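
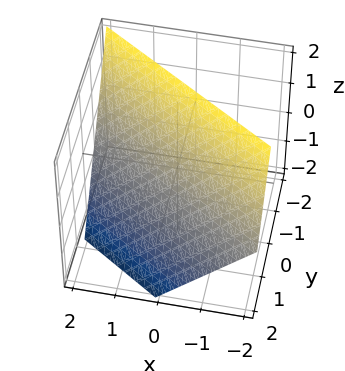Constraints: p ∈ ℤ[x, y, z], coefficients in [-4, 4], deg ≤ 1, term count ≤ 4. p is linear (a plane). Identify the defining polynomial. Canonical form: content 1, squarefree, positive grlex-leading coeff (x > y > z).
The degree is 1 — the surface is flat (a plane).
Reading off the gridlines: it crosses the x-axis at the gridline x = 1; it crosses the z-axis at the gridline z = 1.
Putting this together gives p.

2*x + 3*y + 2*z - 2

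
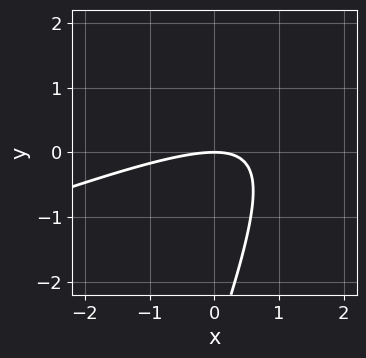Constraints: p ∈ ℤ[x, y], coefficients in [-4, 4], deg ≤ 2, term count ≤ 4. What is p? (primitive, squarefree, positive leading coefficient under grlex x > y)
x^2 - 3*x*y + y^2 + 3*y

(a) Degree: the shape is more complex than any degree-1 curve, so deg p = 2.
(b) Observable constraints: one x-axis crossing is at x = 0; it crosses the y-axis at the gridline y = 0.
(c) Assembling these constraints gives the stated polynomial.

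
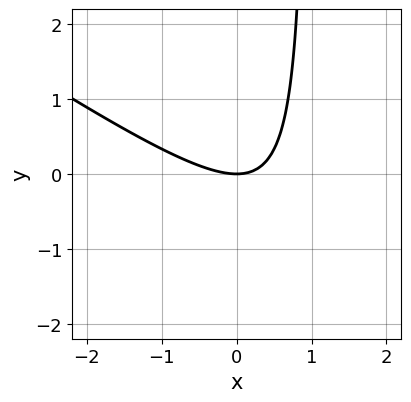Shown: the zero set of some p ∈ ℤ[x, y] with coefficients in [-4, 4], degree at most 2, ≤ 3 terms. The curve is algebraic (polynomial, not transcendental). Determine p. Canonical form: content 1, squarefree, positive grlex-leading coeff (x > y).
First, degree: no degree-1 curve has this shape, so deg p = 2.
Then, from the visible intercepts: it crosses the x-axis at the gridline x = 0; one y-axis crossing is at y = 0.
Finally, the integer polynomial consistent with all of this is the stated p.

2*x^2 + 3*x*y - 3*y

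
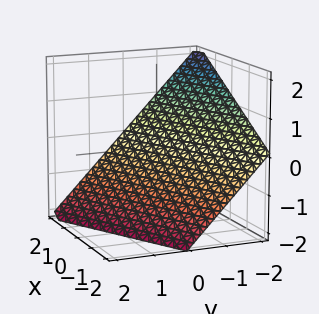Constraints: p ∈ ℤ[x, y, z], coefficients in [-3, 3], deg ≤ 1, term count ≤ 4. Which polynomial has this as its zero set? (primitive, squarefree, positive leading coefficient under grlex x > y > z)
x - 2*y - 2*z - 2

1. deg p = 1. The surface is flat (a plane).
2. From the axis intercepts and sections: it crosses the x-axis at the gridline x = 2; it crosses the y-axis at the gridline y = -1.
3. Together with the visible shape, these determine p as stated. Check: (0, 0, -1) on the z-axis lies on the surface, and p(0, 0, -1) = 0. ✓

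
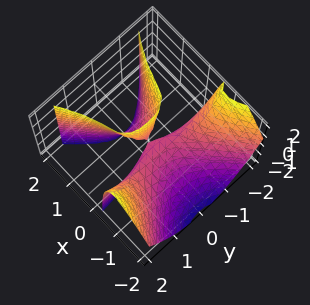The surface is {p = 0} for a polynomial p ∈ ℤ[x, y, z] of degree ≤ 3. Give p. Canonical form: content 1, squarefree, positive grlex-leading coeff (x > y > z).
2*x^3 - x^2*z - 3*x*y^2 + 2*x*z - y^2

First, there are 2 components. Treating them together as one polynomial.
Next, degree: the shape is more complex than any degree-2 surface, so deg p = 3.
Next, from the visible intercepts: it crosses the y-axis at the gridline y = 0; one x-axis crossing is at x = 0; the visible z-axis segment lies entirely on the surface.
Finally, together with the visible shape, these determine p as stated.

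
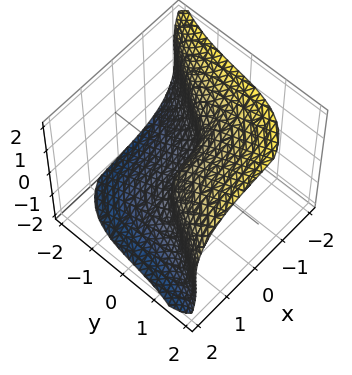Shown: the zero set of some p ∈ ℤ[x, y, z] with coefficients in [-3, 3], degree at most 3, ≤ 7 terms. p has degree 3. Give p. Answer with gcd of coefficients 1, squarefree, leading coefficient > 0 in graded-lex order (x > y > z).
1. deg p = 3. The shape is more complex than any degree-2 surface.
2. From the visible intercepts: it meets the x-axis at x = 0 (among the integer gridlines); it meets the z-axis at z = 0 (among the integer gridlines); it crosses the y-axis at the gridline y = 0.
3. Putting this together gives p.

2*x^3 + x*z^2 - y^3 + 2*z^3 - 3*y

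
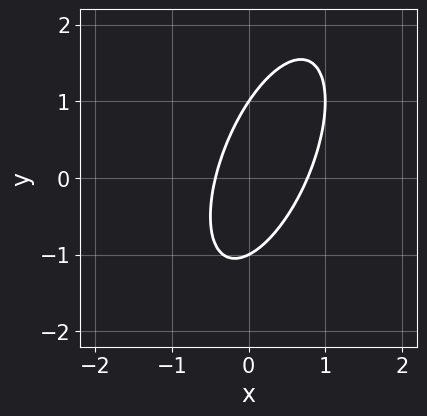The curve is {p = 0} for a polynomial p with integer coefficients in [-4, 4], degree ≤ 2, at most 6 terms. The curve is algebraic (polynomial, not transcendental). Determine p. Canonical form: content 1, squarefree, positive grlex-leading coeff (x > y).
deg p = 2.
Reading off the gridlines: the y-axis gridline crossings are at y ∈ {-1, 1}.
The integer polynomial consistent with all of this is the stated p.

3*x^2 - 2*x*y + y^2 - x - 1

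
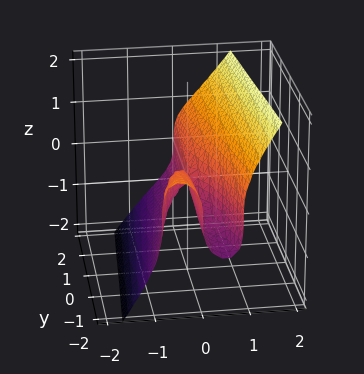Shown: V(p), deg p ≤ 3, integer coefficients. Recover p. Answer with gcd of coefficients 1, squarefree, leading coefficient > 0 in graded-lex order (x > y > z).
3*x^3 - z^3 + x*y

(a) Degree: a generic line meets the surface in up to 3 points, so deg p = 3.
(b) From the axis intercepts and sections: one z-axis crossing is at z = 0; every point of the y-axis in the box is on the surface; it crosses the x-axis at the gridline x = 0.
(c) Solving for integer coefficients yields p as stated.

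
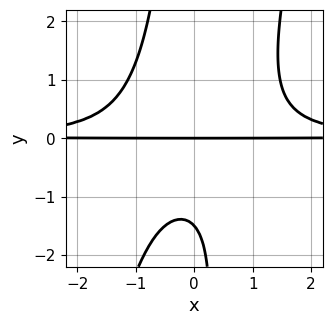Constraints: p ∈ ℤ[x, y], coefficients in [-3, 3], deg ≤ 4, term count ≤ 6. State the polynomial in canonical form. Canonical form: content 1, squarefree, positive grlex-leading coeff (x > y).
3*x^2*y^2 - x*y^3 - 2*y^2 - 3*y

First, degree: a generic line meets the curve in up to 4 points, so deg p = 4.
Next, observable constraints: every point of the x-axis in the box is on the curve; it crosses the y-axis at the gridline y = 0.
Finally, fitting integer coefficients to these (and the overall shape) gives p.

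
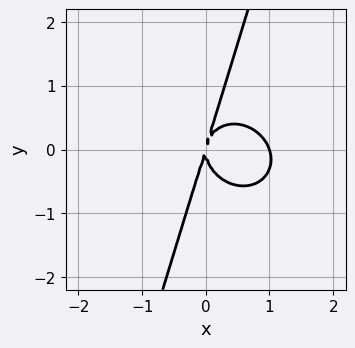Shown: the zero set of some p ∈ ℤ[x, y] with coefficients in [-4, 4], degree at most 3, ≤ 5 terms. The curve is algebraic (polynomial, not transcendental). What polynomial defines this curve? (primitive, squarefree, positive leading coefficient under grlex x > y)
3*x^3 + 3*x*y^2 - y^3 - 3*x^2 + x*y

1. The degree is 3 — a generic line meets the curve in up to 3 points.
2. Against the integer gridlines: it meets the y-axis at y = 0 (among the integer gridlines); among the integer gridlines, it crosses the x-axis at x ∈ {0, 1}.
3. The integer polynomial consistent with all of this is the stated p.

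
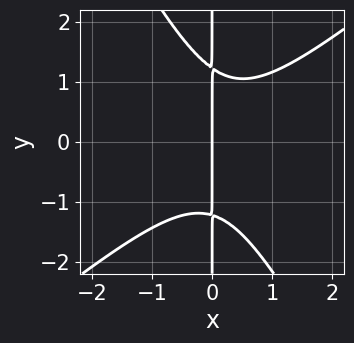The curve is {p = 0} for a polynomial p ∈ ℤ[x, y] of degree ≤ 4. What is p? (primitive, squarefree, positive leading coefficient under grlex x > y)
3*x^3 - 2*x^2*y - 2*x*y^2 - x^2 + 3*x

(a) deg p = 3. No degree-2 curve has this shape.
(b) Reading off the gridlines: one x-axis crossing is at x = 0; the visible y-axis segment lies entirely on the curve.
(c) Together with the visible shape, these determine p as stated.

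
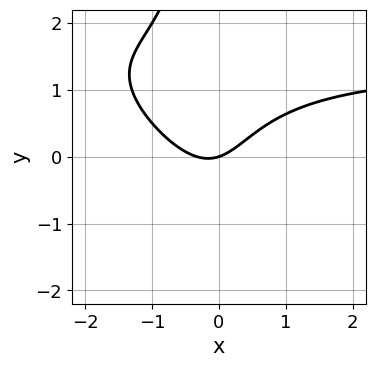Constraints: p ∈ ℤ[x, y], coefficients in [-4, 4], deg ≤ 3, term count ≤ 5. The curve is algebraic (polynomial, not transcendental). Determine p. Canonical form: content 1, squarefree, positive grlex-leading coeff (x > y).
(a) The degree is 3 — a generic line meets the curve in up to 3 points.
(b) Reading off the gridlines: one x-axis crossing is at x = 0; it crosses the y-axis at the gridline y = 0.
(c) Assembling these constraints gives the stated polynomial.

2*x^2*y + 2*x*y^2 - 3*x^2 - x + 3*y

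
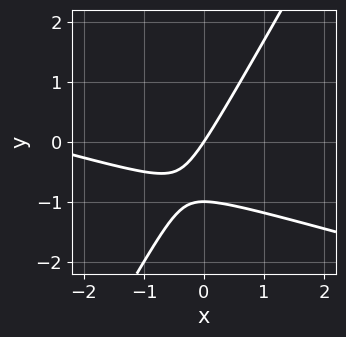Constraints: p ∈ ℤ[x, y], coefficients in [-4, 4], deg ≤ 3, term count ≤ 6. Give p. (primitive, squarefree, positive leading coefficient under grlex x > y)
Degree: the shape is more complex than any degree-1 curve, so deg p = 2.
From the axis intercepts and sections: it crosses the x-axis at the gridline x = 0; the y-axis gridline crossings are at y ∈ {-1, 0}.
These observations pin down the coefficients.

x^2 + 3*x*y - 2*y^2 + 3*x - 2*y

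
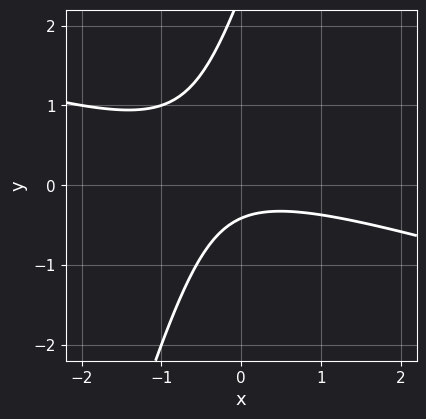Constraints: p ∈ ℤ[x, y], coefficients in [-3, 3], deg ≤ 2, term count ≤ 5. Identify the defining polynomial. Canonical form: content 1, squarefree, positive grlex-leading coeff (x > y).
x^2 + 3*x*y - y^2 + 2*y + 1

deg p = 2. A generic line meets the curve in up to 2 points.
From the axis intercepts and sections: the curve avoids every integer x-axis point in the box.
Assembling these constraints gives the stated polynomial.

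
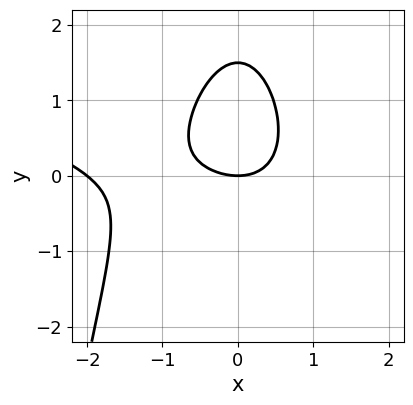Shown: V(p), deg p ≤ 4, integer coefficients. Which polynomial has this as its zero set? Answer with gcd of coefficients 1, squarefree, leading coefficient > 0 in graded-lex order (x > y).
x^3 + 2*x^2*y + 2*x^2 + 2*y^2 - 3*y

1. deg p = 3. The shape is more complex than any degree-2 curve.
2. From the visible intercepts: among the integer gridlines, it crosses the x-axis at x ∈ {-2, 0}; it meets the y-axis at y = 0 (among the integer gridlines).
3. Solving for integer coefficients yields p as stated.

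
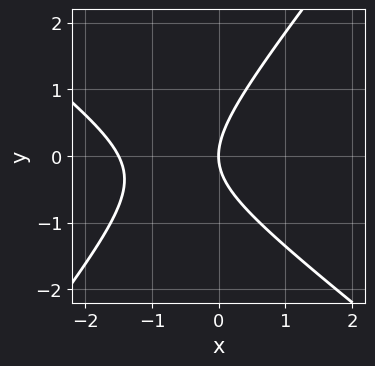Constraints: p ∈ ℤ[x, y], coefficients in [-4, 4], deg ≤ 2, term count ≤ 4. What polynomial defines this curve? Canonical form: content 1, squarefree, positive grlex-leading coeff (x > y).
(a) deg p = 2. No degree-1 curve has this shape.
(b) From the axis intercepts and sections: it meets the y-axis at y = 0 (among the integer gridlines); one x-axis crossing is at x = 0.
(c) The integer polynomial consistent with all of this is the stated p.

2*x^2 + x*y - 2*y^2 + 3*x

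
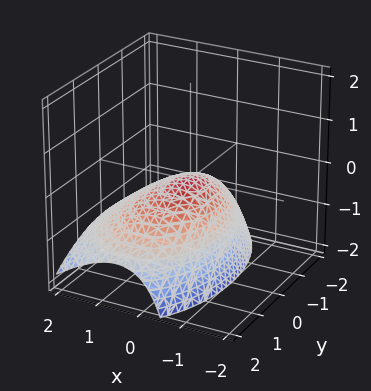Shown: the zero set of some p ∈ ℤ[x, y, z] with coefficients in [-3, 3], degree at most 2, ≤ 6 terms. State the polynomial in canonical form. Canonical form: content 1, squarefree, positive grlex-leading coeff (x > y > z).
(a) Degree: no degree-1 surface has this shape, so deg p = 2.
(b) Checking where it meets the axes: it meets the z-axis at z = 0 (among the integer gridlines); it crosses the x-axis at the gridline x = 0.
(c) Putting this together gives p.

2*x^2 + 2*x*z + y^2 + 3*z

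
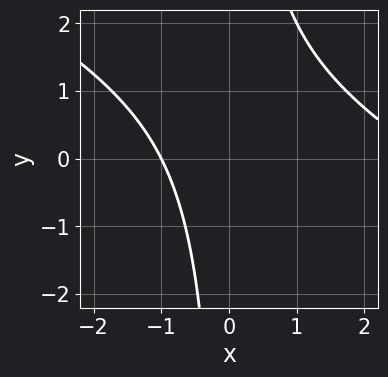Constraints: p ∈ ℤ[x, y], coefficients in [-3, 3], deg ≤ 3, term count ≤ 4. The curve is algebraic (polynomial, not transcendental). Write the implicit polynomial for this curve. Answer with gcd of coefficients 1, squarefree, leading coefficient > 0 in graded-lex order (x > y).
x^2 + 2*x*y - 2*x - 3

1. The degree is 2 — the shape is more complex than any degree-1 curve.
2. Observable constraints: it misses every integer gridline on the y-axis; one x-axis crossing is at x = -1.
3. Putting this together gives p.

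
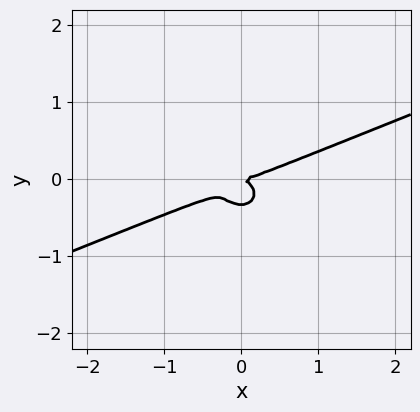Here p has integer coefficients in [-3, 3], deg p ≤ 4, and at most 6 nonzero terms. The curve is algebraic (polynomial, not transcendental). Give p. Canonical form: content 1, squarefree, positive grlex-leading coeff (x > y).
x^3 - 2*x^2*y - 3*y^3 - y^2

1. The degree is 3 — a generic line meets the curve in up to 3 points.
2. Checking where it meets the axes: it meets the y-axis at y = 0 (among the integer gridlines); it meets the x-axis at x = 0 (among the integer gridlines).
3. The integer polynomial consistent with all of this is the stated p.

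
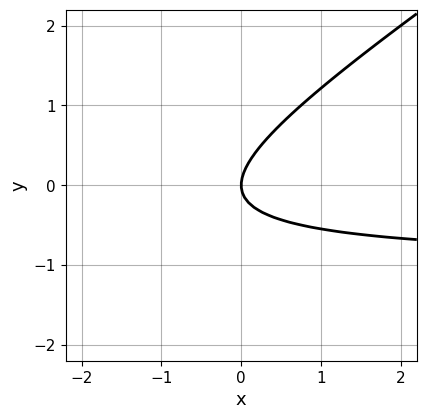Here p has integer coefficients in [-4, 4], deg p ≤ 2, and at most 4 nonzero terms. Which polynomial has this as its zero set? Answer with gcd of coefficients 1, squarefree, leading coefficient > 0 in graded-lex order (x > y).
2*x*y - 3*y^2 + 2*x

1. The degree is 2 — the shape is more complex than any degree-1 curve.
2. Reading off the gridlines: it crosses the x-axis at the gridline x = 0; it meets the y-axis at y = 0 (among the integer gridlines).
3. These observations pin down the coefficients.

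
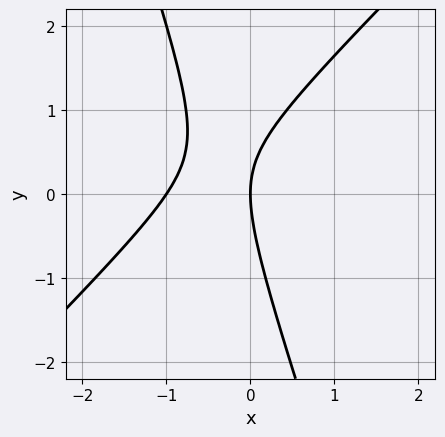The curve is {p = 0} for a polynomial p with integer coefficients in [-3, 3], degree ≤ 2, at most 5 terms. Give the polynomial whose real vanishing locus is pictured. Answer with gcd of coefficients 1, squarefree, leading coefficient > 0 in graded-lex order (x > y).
3*x^2 - 2*x*y - y^2 + 3*x

First, the degree is 2 — a generic line meets the curve in up to 2 points.
Then, checking where it meets the axes: among the integer gridlines, it crosses the x-axis at x ∈ {-1, 0}; it crosses the y-axis at the gridline y = 0.
Finally, putting this together gives p.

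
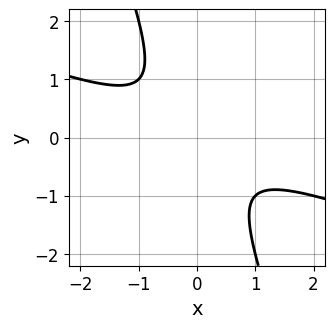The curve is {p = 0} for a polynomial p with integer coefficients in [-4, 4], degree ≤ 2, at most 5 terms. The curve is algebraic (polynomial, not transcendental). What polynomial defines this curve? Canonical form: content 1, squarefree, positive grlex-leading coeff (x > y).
First, deg p = 2. The shape is more complex than any degree-1 curve.
Next, from the axis intercepts and sections: it misses every integer gridline on the y-axis; it misses every integer gridline on the x-axis.
Finally, solving for integer coefficients yields p as stated.

x^2 + 3*x*y + y^2 + 1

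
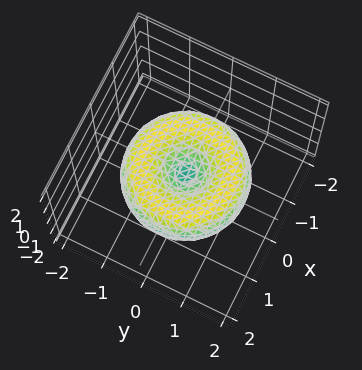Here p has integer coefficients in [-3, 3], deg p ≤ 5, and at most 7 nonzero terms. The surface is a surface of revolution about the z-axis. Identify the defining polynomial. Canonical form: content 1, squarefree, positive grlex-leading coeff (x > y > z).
x^4 + 2*x^2*y^2 + y^4 - 2*x^2 - 2*y^2 + 3*z^2

deg p = 4. No degree-3 surface has this shape.
Symmetry: every cross-section ⟂ z is a circle, so x, y appear only via x² + y².
Reading off the gridlines: a circular section at z = 0 has radius between 1 and 2; it meets the x-axis at x = 0 (among the integer gridlines); one z-axis crossing is at z = 0.
Assembling these constraints gives the stated polynomial.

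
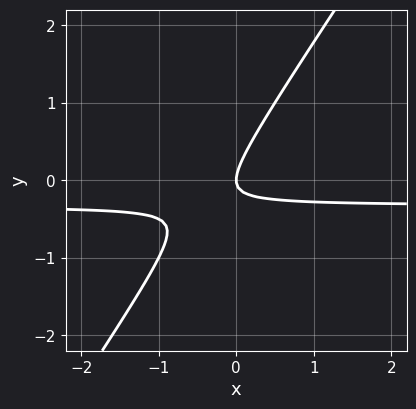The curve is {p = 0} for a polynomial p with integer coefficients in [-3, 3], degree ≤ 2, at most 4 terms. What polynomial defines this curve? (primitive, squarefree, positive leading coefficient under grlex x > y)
3*x*y - 2*y^2 + x

(a) Degree: the shape is more complex than any degree-1 curve, so deg p = 2.
(b) Observable constraints: it meets the y-axis at y = 0 (among the integer gridlines); it crosses the x-axis at the gridline x = 0.
(c) Assembling these constraints gives the stated polynomial.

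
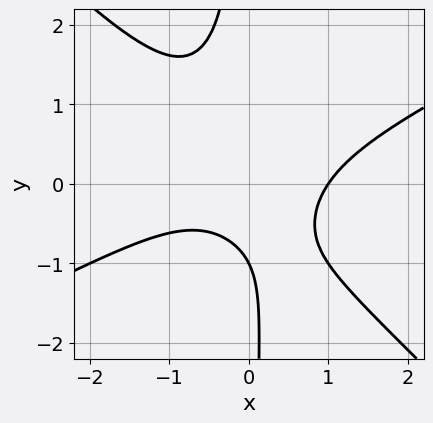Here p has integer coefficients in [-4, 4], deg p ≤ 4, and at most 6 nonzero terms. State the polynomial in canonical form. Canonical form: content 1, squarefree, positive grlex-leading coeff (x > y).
x^3 - x^2*y - 2*x*y^2 - y - 1

First, the degree is 3 — a generic line meets the curve in up to 3 points.
Then, from the visible intercepts: it crosses the y-axis at the gridline y = -1; it crosses the x-axis at the gridline x = 1.
Finally, the integer polynomial consistent with all of this is the stated p.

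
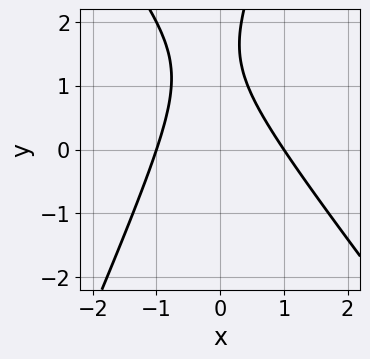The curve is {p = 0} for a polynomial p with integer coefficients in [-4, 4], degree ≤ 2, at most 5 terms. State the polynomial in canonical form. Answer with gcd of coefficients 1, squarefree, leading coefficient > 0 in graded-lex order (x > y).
3*x^2 + x*y - y^2 + 3*y - 3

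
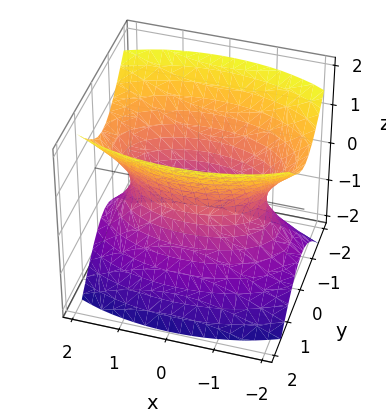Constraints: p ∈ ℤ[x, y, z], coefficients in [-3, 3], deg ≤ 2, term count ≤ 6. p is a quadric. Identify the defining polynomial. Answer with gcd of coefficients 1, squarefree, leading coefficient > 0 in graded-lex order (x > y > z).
x^2 + 3*y^2 - 2*z^2 - 2

deg p = 2. One connected sheet with a waist; a quadric.
Symmetries: it's symmetric under x → −x, forcing even powers of x; mirror symmetry z ↦ −z ⇒ only even powers of z; it's symmetric under y → −y, forcing even powers of y.
Reading off the gridlines: no z-intercept at any integer in the box.
Fitting integer coefficients to these (and the overall shape) gives p.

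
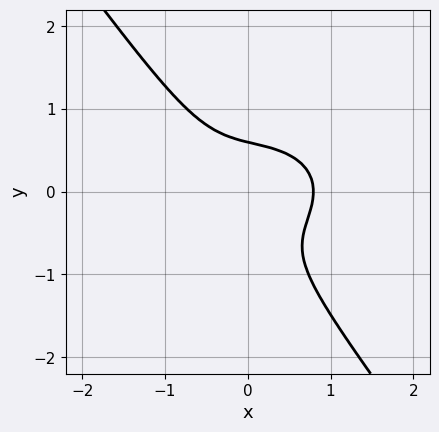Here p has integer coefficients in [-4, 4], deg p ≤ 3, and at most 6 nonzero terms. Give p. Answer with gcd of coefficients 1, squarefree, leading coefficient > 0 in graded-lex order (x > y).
2*x^3 + 3*x*y^2 + 3*y^3 + y^2 - 1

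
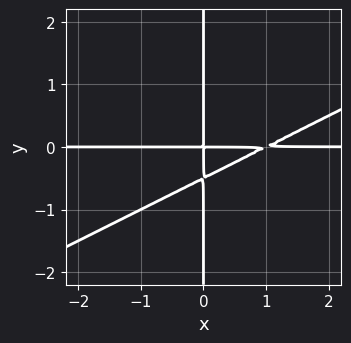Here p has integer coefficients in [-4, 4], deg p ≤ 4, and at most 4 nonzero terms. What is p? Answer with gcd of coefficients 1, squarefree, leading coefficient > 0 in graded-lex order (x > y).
First, the degree is 3 — the shape is more complex than any degree-2 curve.
Next, from the visible intercepts: the visible x-axis segment lies entirely on the curve; the visible y-axis segment lies entirely on the curve.
Finally, assembling these constraints gives the stated polynomial.

x^2*y - 2*x*y^2 - x*y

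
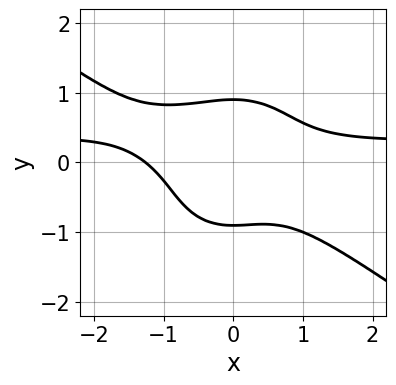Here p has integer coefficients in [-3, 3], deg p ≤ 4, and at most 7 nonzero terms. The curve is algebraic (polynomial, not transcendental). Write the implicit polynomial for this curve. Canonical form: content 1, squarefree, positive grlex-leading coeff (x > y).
3*x^3*y + 3*x^2*y^2 + 3*y^4 - x^3 - 2

(a) deg p = 4.
(b) Matching integer coefficients to the picture gives p.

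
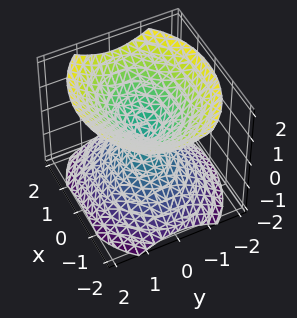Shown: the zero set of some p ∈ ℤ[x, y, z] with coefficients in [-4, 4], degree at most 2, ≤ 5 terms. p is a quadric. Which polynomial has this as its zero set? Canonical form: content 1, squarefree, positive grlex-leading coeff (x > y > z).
First, there are 2 components. Treating them together as one polynomial.
Then, deg p = 2. A double cone through the origin; a quadric.
Then, symmetries: the y ↦ −y reflection is a symmetry, so y appears only in even powers; mirror symmetry z ↦ −z ⇒ only even powers of z; it's symmetric under x → −x, forcing even powers of x.
Next, reading off the gridlines: it meets the y-axis at y = 0 (among the integer gridlines); it meets the x-axis at x = 0 (among the integer gridlines); one z-axis crossing is at z = 0.
Finally, putting this together gives p.

2*x^2 + 3*y^2 - 3*z^2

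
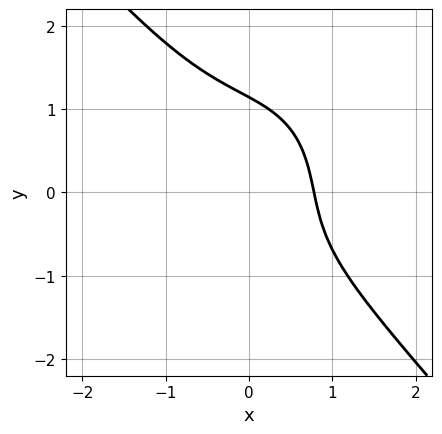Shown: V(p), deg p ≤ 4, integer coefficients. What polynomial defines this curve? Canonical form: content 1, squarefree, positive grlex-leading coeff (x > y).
3*x^3 + 2*y^3 + 2*x*y + 2*x - 3

(a) The degree is 3 — a generic line meets the curve in up to 3 points.
(b) The integer polynomial consistent with all of this is the stated p.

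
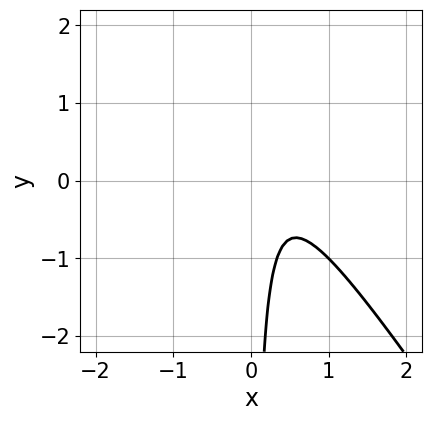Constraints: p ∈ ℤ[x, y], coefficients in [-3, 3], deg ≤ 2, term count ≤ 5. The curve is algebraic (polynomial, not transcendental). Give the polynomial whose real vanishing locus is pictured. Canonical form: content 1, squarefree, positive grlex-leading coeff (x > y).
3*x^2 + 2*x*y - 2*x + 1

1. The degree is 2 — the shape is more complex than any degree-1 curve.
2. From the visible intercepts: it misses every integer gridline on the y-axis; the curve avoids every integer x-axis point in the box.
3. Fitting integer coefficients to these (and the overall shape) gives p.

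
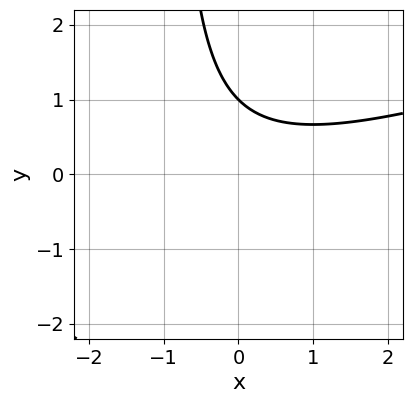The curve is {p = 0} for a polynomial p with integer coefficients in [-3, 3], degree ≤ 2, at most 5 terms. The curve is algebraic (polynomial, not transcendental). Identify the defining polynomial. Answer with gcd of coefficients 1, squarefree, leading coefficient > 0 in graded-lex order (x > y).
1. deg p = 2. The shape is more complex than any degree-1 curve.
2. From the visible intercepts: one y-axis crossing is at y = 1; it misses every integer gridline on the x-axis.
3. Together with the visible shape, these determine p as stated.

x^2 - 3*x*y - 3*y + 3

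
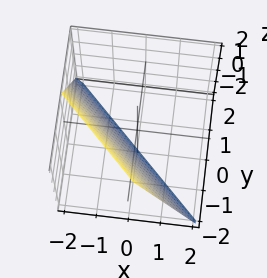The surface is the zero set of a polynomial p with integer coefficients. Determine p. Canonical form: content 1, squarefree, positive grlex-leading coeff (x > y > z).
First, the degree is 1 — every cross-section is a straight line — this is a plane.
Next, from the visible intercepts: one y-axis crossing is at y = -1; it meets the z-axis at z = -2 (among the integer gridlines); it crosses the x-axis at the gridline x = -1.
Finally, the integer polynomial consistent with all of this is the stated p.

2*x + 2*y + z + 2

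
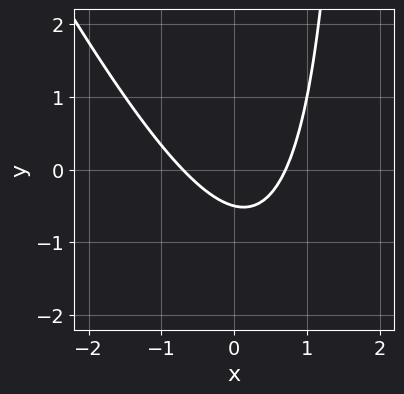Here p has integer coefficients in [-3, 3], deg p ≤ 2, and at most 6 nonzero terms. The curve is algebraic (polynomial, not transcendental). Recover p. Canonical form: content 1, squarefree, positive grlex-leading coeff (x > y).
First, degree: a generic line meets the curve in up to 2 points, so deg p = 2.
Finally, solving for integer coefficients yields p as stated.

2*x^2 + x*y - 2*y - 1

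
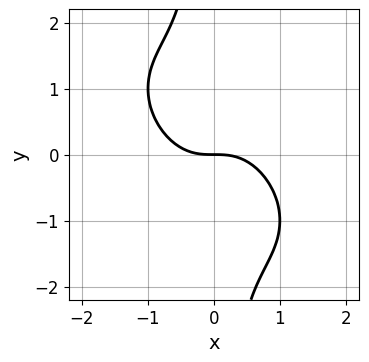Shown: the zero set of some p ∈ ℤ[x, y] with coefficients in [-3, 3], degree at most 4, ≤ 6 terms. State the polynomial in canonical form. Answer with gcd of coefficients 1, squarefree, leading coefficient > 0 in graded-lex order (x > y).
x^3 + x^2*y + x*y^2 + y

deg p = 3. No degree-2 curve has this shape.
From the visible intercepts: one y-axis crossing is at y = 0; it meets the x-axis at x = 0 (among the integer gridlines).
Assembling these constraints gives the stated polynomial.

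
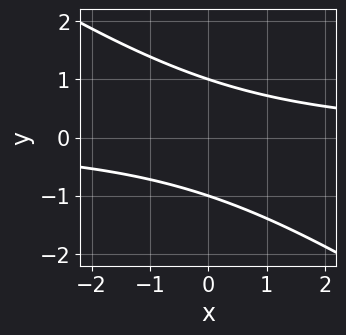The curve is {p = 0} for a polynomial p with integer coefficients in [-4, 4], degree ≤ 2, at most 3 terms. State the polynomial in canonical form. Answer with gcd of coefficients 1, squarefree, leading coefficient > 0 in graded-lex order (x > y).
2*x*y + 3*y^2 - 3

(a) deg p = 2.
(b) Checking where it meets the axes: no x-intercept at any integer in the box; the y-axis gridline crossings are at y ∈ {-1, 1}.
(c) Together with the visible shape, these determine p as stated.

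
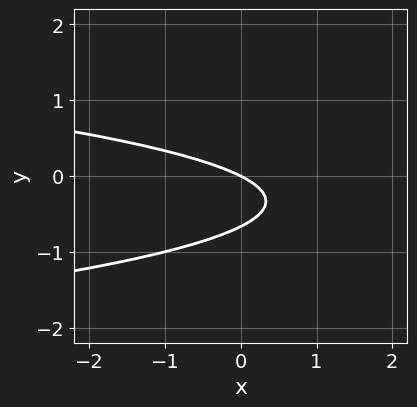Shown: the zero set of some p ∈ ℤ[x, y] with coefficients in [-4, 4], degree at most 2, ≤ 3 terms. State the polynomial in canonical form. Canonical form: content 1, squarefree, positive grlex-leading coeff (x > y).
First, the degree is 2 — a generic line meets the curve in up to 2 points.
Next, observable constraints: one x-axis crossing is at x = 0; one y-axis crossing is at y = 0.
Finally, putting this together gives p.

3*y^2 + x + 2*y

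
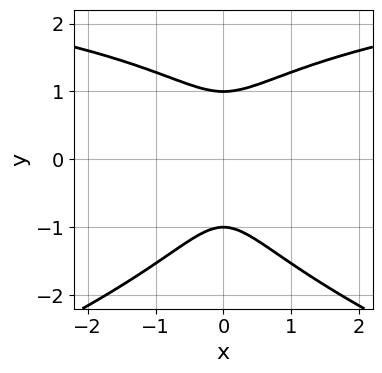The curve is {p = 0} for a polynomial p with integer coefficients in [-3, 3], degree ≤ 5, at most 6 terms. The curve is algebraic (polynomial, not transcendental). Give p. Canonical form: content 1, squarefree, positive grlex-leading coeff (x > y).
y^4 + x^2*y - 3*x^2 - 1

First, the degree is 4 — the shape is more complex than any degree-3 curve.
Next, symmetries: mirror symmetry x ↦ −x ⇒ only even powers of x.
Next, from the axis intercepts and sections: no x-intercept at any integer in the box; the y-axis gridline crossings are at y ∈ {-1, 1}.
Finally, assembling these constraints gives the stated polynomial.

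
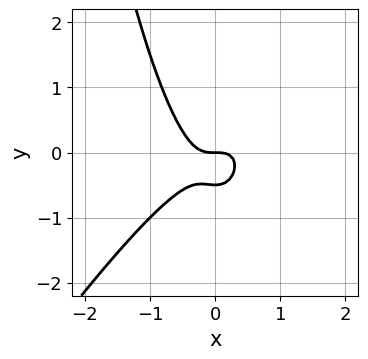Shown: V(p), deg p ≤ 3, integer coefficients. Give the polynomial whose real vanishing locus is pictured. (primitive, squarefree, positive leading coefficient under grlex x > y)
First, degree: no degree-2 curve has this shape, so deg p = 3.
Then, against the integer gridlines: it meets the y-axis at y = 0 (among the integer gridlines); it meets the x-axis at x = 0 (among the integer gridlines).
Finally, solving for integer coefficients yields p as stated.

3*x^3 - 2*x^2*y + 2*y^2 + y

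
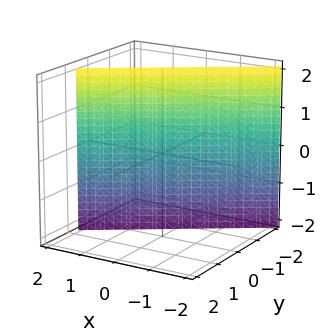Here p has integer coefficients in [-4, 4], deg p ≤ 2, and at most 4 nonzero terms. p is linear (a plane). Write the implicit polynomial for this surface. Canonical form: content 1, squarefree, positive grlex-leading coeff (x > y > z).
2*x - 3*y - 2

1. Degree: every cross-section is a straight line — this is a plane, so deg p = 1.
2. Checking where it meets the axes: the surface avoids every integer z-axis point in the box; it crosses the x-axis at the gridline x = 1.
3. Matching integer coefficients to the picture gives p.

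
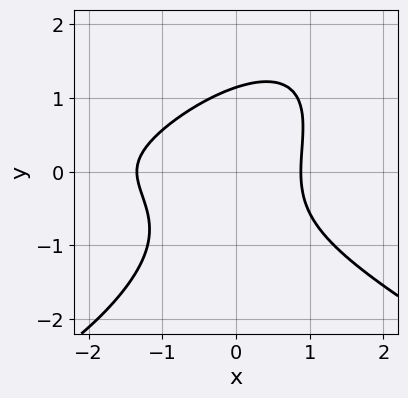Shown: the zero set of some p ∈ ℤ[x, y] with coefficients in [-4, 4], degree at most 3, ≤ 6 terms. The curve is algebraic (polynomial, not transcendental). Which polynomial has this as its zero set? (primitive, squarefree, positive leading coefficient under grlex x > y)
x^3 - 2*x*y^2 + 2*y^3 + 3*x^2 - 3

First, degree: a generic line meets the curve in up to 3 points, so deg p = 3.
Finally, matching integer coefficients to the picture gives p.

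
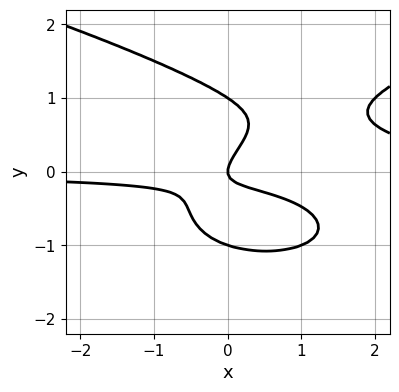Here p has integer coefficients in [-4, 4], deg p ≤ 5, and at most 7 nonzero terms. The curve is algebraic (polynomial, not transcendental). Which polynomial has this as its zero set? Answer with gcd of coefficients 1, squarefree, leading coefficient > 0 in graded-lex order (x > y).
First, degree: no degree-3 curve has this shape, so deg p = 4.
Then, from the visible intercepts: the y-axis gridline crossings are at y ∈ {-1, 0, 1}; it meets the x-axis at x = 0 (among the integer gridlines).
Finally, matching integer coefficients to the picture gives p.

3*y^4 - 2*x^2*y + 3*x*y - 3*y^2 + x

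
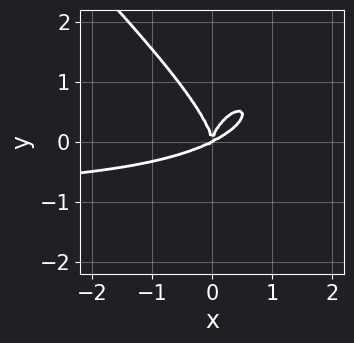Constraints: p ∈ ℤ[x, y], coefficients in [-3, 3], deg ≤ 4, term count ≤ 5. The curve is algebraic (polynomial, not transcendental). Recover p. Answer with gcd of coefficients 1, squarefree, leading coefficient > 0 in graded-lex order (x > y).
x^3*y + y^4 + x^3 - 2*x^2*y

(a) deg p = 4. A generic line meets the curve in up to 4 points.
(b) Observable constraints: it meets the x-axis at x = 0 (among the integer gridlines); one y-axis crossing is at y = 0.
(c) Fitting integer coefficients to these (and the overall shape) gives p.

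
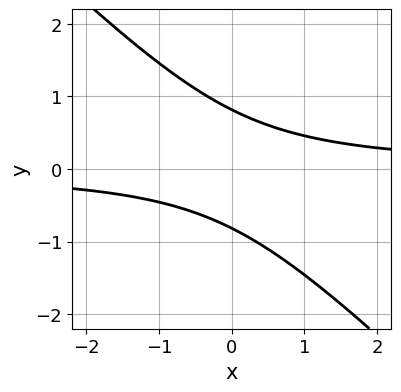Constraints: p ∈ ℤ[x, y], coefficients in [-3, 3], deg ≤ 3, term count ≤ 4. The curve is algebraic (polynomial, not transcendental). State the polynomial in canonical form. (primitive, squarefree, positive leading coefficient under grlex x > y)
(a) deg p = 2.
(b) From the axis intercepts and sections: no x-intercept at any integer in the box.
(c) Assembling these constraints gives the stated polynomial.

3*x*y + 3*y^2 - 2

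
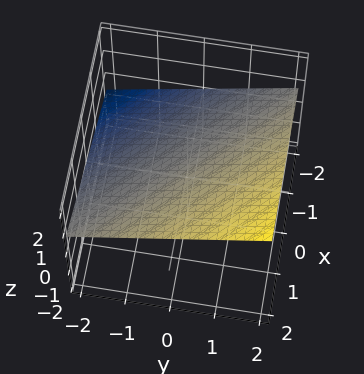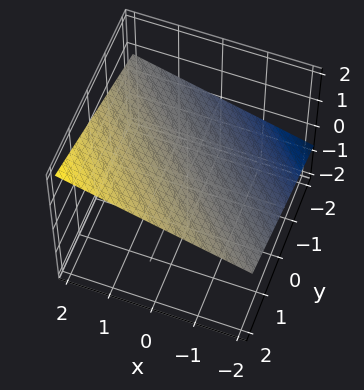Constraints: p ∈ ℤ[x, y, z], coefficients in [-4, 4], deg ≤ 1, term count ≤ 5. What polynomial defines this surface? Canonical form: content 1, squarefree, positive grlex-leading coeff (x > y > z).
x + y - 3*z + 2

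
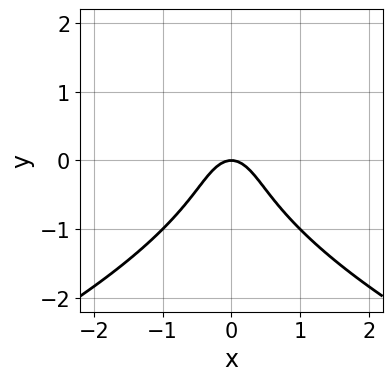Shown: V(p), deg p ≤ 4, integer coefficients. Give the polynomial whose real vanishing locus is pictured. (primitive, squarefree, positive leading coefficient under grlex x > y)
1. deg p = 3. The shape is more complex than any degree-2 curve.
2. Symmetries: the x ↦ −x reflection is a symmetry, so x appears only in even powers.
3. From the visible intercepts: it crosses the y-axis at the gridline y = 0; it crosses the x-axis at the gridline x = 0.
4. Matching integer coefficients to the picture gives p.

y^3 + 2*x^2 + y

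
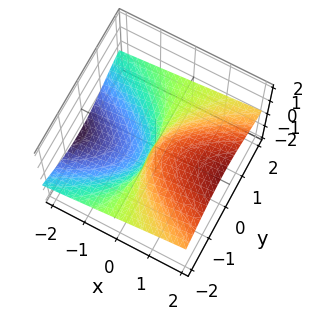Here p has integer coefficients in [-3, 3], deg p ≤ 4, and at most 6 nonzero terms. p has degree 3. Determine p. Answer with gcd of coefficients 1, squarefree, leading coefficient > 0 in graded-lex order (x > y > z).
2*y^2*z + 2*z^3 + y*z - 2*x

(a) The degree is 3 — a generic line meets the surface in up to 3 points.
(b) From the axis intercepts and sections: one z-axis crossing is at z = 0; it crosses the x-axis at the gridline x = 0; every point of the y-axis in the box is on the surface.
(c) Matching integer coefficients to the picture gives p.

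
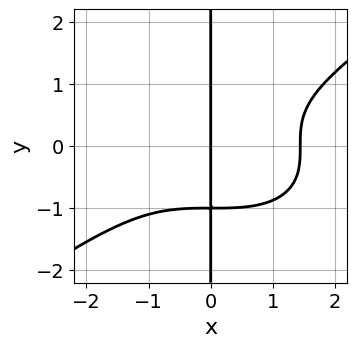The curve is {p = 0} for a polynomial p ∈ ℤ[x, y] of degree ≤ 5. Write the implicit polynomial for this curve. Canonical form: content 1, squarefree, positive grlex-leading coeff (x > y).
x^4 - 3*x*y^3 - 3*x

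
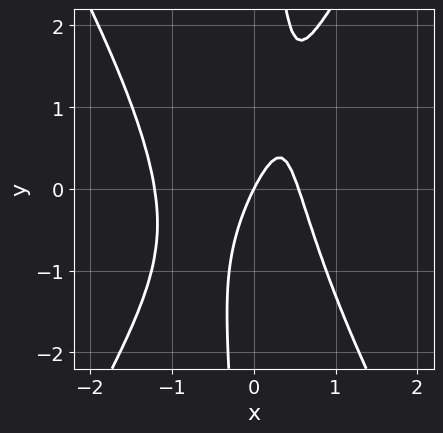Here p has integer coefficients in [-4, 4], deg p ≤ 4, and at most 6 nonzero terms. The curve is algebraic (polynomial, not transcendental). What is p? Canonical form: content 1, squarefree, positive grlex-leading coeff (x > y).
3*x^3 - x*y^2 + 2*x^2 - 2*x + y

1. deg p = 3. A generic line meets the curve in up to 3 points.
2. From the axis intercepts and sections: one x-axis crossing is at x = 0; it meets the y-axis at y = 0 (among the integer gridlines).
3. These observations pin down the coefficients.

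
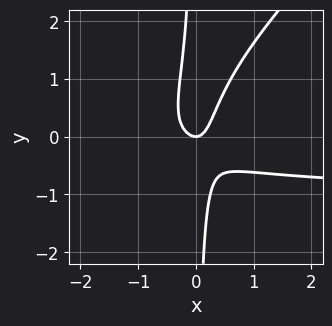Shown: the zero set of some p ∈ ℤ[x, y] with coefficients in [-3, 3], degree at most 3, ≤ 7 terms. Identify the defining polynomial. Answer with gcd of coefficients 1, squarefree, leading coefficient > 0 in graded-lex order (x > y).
First, deg p = 3. No degree-2 curve has this shape.
Then, from the visible intercepts: one x-axis crossing is at x = 0; it crosses the y-axis at the gridline y = 0.
Finally, these observations pin down the coefficients.

3*x^2*y - 3*x*y^2 + 3*x^2 + x*y - y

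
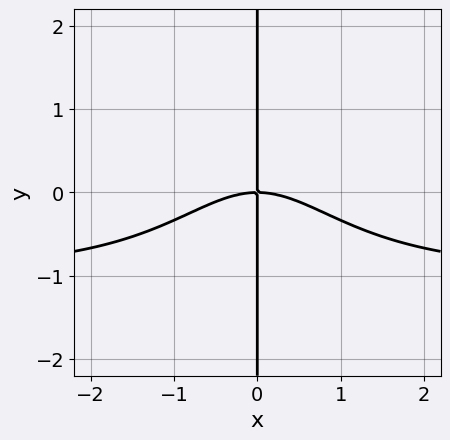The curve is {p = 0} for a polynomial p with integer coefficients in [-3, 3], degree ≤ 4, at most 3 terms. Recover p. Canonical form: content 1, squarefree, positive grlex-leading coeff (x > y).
Degree: no degree-3 curve has this shape, so deg p = 4.
Observable constraints: it crosses the x-axis at the gridline x = 0; every point of the y-axis in the box is on the curve.
Fitting integer coefficients to these (and the overall shape) gives p.

x^3*y + x^3 + 2*x*y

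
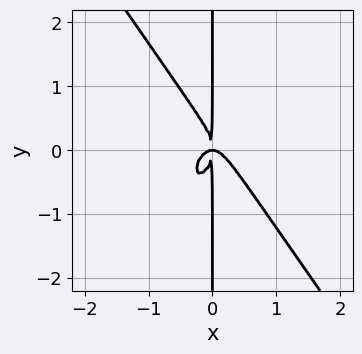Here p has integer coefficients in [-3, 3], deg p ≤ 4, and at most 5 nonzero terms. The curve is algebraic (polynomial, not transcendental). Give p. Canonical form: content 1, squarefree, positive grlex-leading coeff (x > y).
3*x^4 + x*y^3 + x^2*y

(a) deg p = 4. No degree-3 curve has this shape.
(b) From the visible intercepts: every point of the y-axis in the box is on the curve.
(c) These observations pin down the coefficients.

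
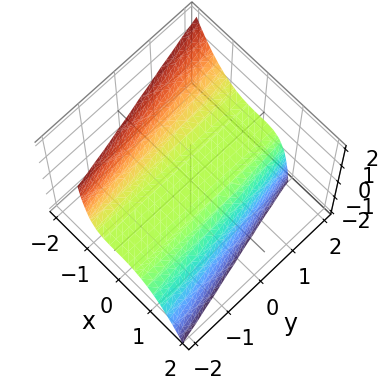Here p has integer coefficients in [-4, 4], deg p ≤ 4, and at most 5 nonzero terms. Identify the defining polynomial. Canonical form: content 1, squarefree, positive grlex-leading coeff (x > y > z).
2*x^3 - x*y*z + 3*z

1. Degree: a generic line meets the surface in up to 3 points, so deg p = 3.
2. Reading off the gridlines: the visible y-axis segment lies entirely on the surface; it crosses the z-axis at the gridline z = 0; it meets the x-axis at x = 0 (among the integer gridlines).
3. The integer polynomial consistent with all of this is the stated p.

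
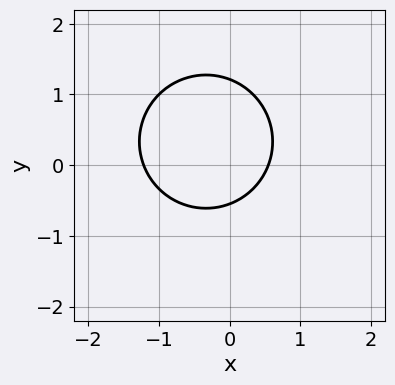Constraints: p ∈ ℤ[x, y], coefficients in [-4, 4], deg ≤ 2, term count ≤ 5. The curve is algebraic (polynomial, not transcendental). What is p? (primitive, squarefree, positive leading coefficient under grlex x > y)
3*x^2 + 3*y^2 + 2*x - 2*y - 2

1. Degree: a generic line meets the curve in up to 2 points, so deg p = 2.
2. Solving for integer coefficients yields p as stated.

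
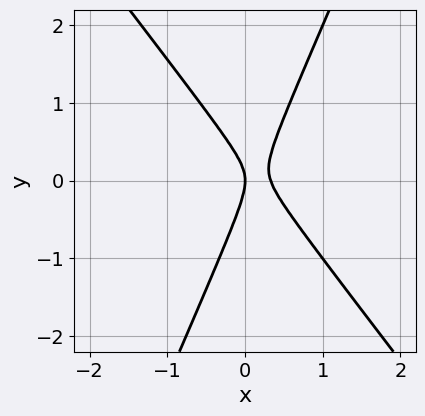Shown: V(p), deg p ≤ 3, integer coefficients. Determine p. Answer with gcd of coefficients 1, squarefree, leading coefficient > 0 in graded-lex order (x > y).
The degree is 2 — no degree-1 curve has this shape.
Reading off the gridlines: it crosses the y-axis at the gridline y = 0; it crosses the x-axis at the gridline x = 0.
Matching integer coefficients to the picture gives p.

3*x^2 + x*y - y^2 - x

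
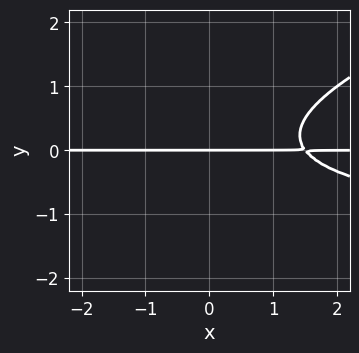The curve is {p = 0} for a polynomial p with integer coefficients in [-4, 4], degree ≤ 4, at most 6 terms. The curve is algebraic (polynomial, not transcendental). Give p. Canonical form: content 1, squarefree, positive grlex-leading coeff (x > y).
(a) The degree is 3 — the shape is more complex than any degree-2 curve.
(b) From the axis intercepts and sections: the visible x-axis segment lies entirely on the curve; one y-axis crossing is at y = 0.
(c) The integer polynomial consistent with all of this is the stated p.

x*y^2 - 3*y^3 + 2*x*y - 3*y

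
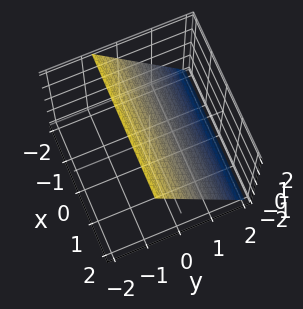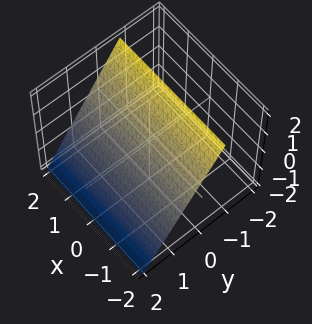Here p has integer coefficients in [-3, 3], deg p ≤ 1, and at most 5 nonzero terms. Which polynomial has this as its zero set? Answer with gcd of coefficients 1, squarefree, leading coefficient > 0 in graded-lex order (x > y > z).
3*y + 2*z - 2

1. Degree: the surface is flat (a plane), so deg p = 1.
2. Against the integer gridlines: one z-axis crossing is at z = 1; no x-intercept at any integer in the box.
3. Together with the visible shape, these determine p as stated.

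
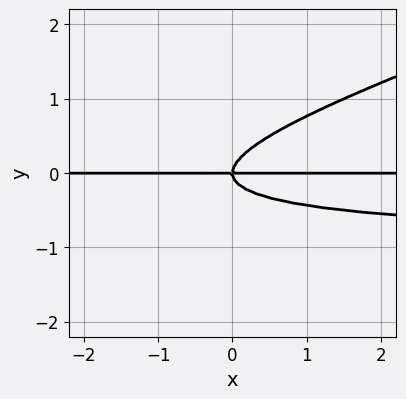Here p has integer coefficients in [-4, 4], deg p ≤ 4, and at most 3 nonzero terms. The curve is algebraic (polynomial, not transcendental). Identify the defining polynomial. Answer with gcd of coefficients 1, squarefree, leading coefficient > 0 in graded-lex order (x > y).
(a) deg p = 3.
(b) From the axis intercepts and sections: it meets the y-axis at y = 0 (among the integer gridlines); the visible x-axis segment lies entirely on the curve.
(c) Assembling these constraints gives the stated polynomial.

x*y^2 - 3*y^3 + x*y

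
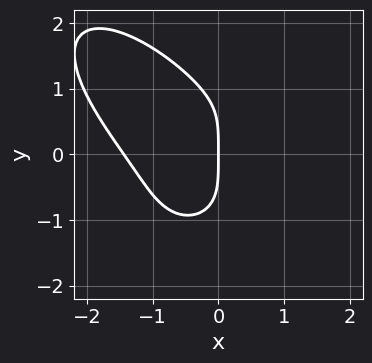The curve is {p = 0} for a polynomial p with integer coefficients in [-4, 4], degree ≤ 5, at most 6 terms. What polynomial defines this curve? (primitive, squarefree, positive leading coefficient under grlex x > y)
x^4 + y^4 - 3*x^2*y + 3*x

1. Degree: no degree-3 curve has this shape, so deg p = 4.
2. Against the integer gridlines: it meets the y-axis at y = 0 (among the integer gridlines); it meets the x-axis at x = 0 (among the integer gridlines).
3. Fitting integer coefficients to these (and the overall shape) gives p.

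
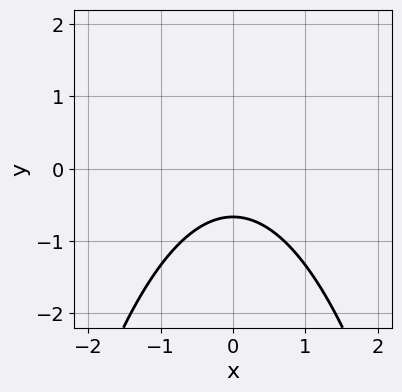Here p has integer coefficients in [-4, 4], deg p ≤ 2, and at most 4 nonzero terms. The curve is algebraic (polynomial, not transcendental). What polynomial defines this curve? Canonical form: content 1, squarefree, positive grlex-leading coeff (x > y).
2*x^2 + 3*y + 2

Degree: no degree-1 curve has this shape, so deg p = 2.
Symmetries: it's symmetric under x → −x, forcing even powers of x.
Reading off the gridlines: the curve avoids every integer x-axis point in the box.
Fitting integer coefficients to these (and the overall shape) gives p.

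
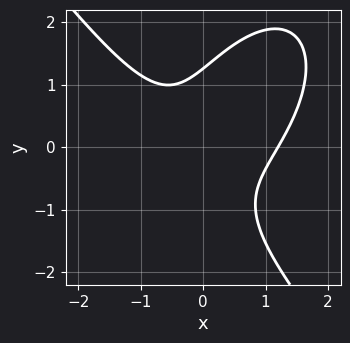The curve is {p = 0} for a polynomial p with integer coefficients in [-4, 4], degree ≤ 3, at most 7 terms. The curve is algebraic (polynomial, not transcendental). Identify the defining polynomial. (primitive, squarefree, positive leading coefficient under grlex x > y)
deg p = 3.
The integer polynomial consistent with all of this is the stated p.

2*x^3 + y^3 - x^2 - 3*x*y - 2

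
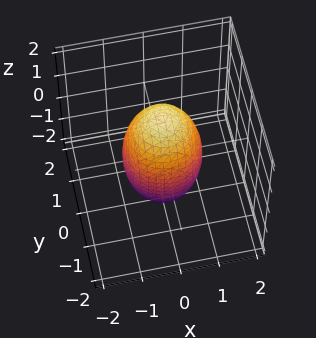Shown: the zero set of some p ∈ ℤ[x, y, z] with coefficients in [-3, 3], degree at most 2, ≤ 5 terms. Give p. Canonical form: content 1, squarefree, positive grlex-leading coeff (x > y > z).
First, deg p = 2.
Then, symmetries: mirror symmetry z ↦ −z ⇒ only even powers of z; the z-axis is an axis of rotation, so x and y enter only as x² + y².
Then, against the integer gridlines: a circular section at z = -1 has radius between 0 and 1; among the integer gridlines, it crosses the x-axis at x ∈ {-1, 1}.
Finally, fitting integer coefficients to these (and the overall shape) gives p.

3*x^2 + 3*y^2 + z^2 - 3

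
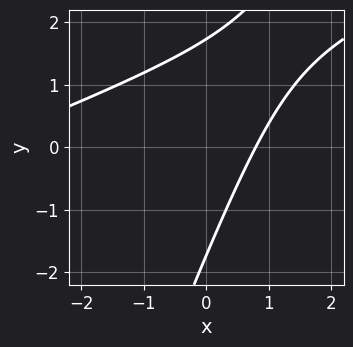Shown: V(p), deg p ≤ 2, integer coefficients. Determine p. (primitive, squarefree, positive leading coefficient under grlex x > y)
x^2 - 3*x*y + y^2 + 3*x - 3

The degree is 2 — the shape is more complex than any degree-1 curve.
Matching integer coefficients to the picture gives p.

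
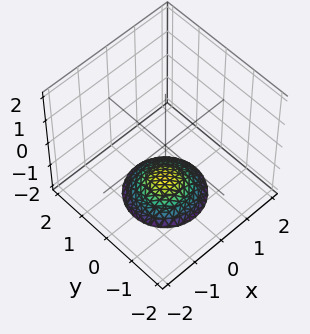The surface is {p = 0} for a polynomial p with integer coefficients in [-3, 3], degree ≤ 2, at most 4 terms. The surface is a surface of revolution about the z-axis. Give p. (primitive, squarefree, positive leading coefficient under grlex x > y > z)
x^2 + y^2 + 2*z + 3

(a) Degree: no degree-1 surface has this shape, so deg p = 2.
(b) By symmetry, the surface is invariant under rotation about z: p = q(x² + y², z).
(c) From the axis intercepts and sections: no y-intercept at any integer in the box; it misses every integer gridline on the x-axis.
(d) Together with the visible shape, these determine p as stated.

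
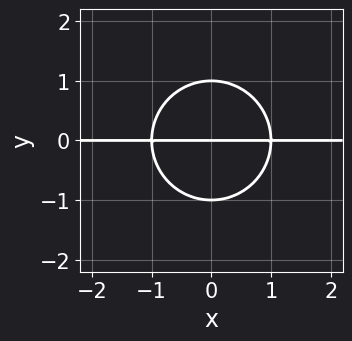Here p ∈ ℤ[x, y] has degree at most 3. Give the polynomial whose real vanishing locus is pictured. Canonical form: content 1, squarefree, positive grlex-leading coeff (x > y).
Degree: a generic line meets the curve in up to 3 points, so deg p = 3.
Symmetries: mirror symmetry x ↦ −x ⇒ only even powers of x.
From the visible intercepts: the y-axis gridline crossings are at y ∈ {-1, 0, 1}; every point of the x-axis in the box is on the curve.
Assembling these constraints gives the stated polynomial.

x^2*y + y^3 - y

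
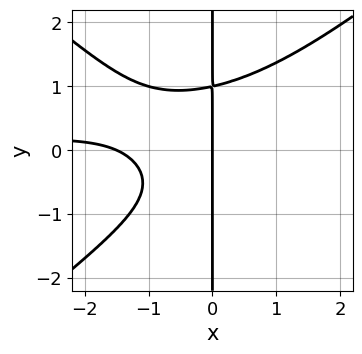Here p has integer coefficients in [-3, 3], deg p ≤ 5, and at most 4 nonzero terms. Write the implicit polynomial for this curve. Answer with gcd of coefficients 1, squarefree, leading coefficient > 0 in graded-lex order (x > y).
The degree is 4 — the shape is more complex than any degree-3 curve.
Observable constraints: the visible y-axis segment lies entirely on the curve; one x-axis crossing is at x = 0.
These observations pin down the coefficients.

2*x^3*y - 3*x*y^3 + 2*x^2 + 3*x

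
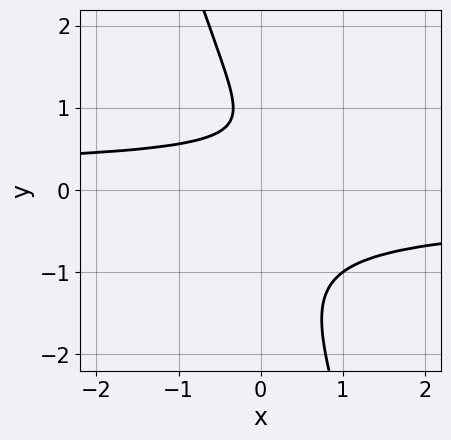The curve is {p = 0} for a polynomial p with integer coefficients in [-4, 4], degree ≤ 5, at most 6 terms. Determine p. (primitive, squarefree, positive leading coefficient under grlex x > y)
Degree: the shape is more complex than any degree-3 curve, so deg p = 4.
Checking where it meets the axes: the curve avoids every integer y-axis point in the box; the curve avoids every integer x-axis point in the box.
Together with the visible shape, these determine p as stated.

3*x*y^3 + y^4 - y + 1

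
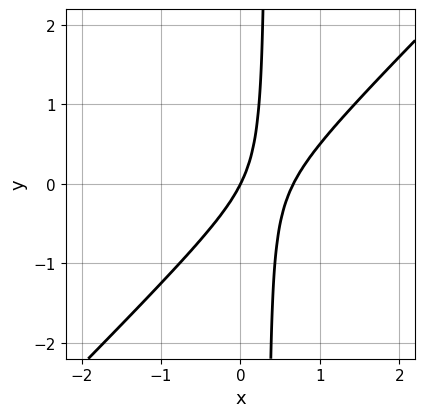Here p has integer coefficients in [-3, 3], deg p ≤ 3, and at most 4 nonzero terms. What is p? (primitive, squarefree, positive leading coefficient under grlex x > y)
3*x^2 - 3*x*y - 2*x + y

First, deg p = 2.
Next, reading off the gridlines: one y-axis crossing is at y = 0; it crosses the x-axis at the gridline x = 0.
Finally, solving for integer coefficients yields p as stated.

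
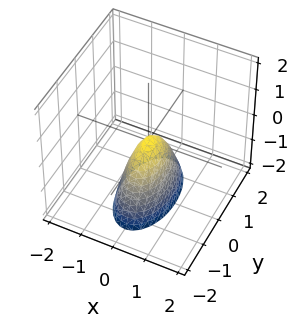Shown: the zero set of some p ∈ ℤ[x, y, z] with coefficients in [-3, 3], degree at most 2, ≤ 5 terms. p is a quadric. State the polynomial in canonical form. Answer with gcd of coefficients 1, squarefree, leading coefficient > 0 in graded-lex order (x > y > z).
3*x^2 + y^2 + z

(a) The degree is 2 — a paraboloid; a quadric.
(b) Symmetries: the x ↦ −x reflection is a symmetry, so x appears only in even powers; the y ↦ −y reflection is a symmetry, so y appears only in even powers.
(c) Observable constraints: it crosses the z-axis at the gridline z = 0; it crosses the y-axis at the gridline y = 0; it crosses the x-axis at the gridline x = 0.
(d) Fitting integer coefficients to these (and the overall shape) gives p.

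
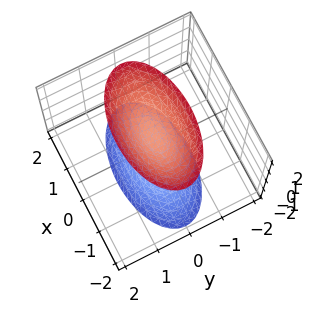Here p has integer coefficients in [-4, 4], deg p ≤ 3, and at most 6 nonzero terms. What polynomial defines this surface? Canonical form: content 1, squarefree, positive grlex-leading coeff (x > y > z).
First, there are 2 components. They look like related sheets of one shape, so recover p as a whole.
Next, the degree is 2 — two sheets facing apart; a quadric.
Then, symmetries: mirror symmetry x ↦ −x ⇒ only even powers of x; it's symmetric under z → −z, forcing even powers of z; it's symmetric under y → −y, forcing even powers of y.
Next, from the axis intercepts and sections: the z-axis gridline crossings are at z ∈ {-1, 1}; the surface avoids every integer y-axis point in the box; no x-intercept at any integer in the box.
Finally, these observations pin down the coefficients.

x^2 + 3*y^2 - z^2 + 1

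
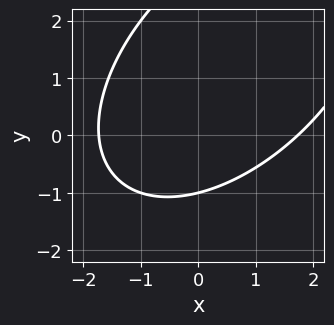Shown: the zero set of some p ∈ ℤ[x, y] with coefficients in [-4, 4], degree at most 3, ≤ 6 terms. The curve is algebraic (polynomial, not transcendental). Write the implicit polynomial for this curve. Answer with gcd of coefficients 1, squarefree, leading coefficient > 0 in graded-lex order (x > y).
x^2 - x*y + y^2 - 2*y - 3

(a) The degree is 2 — the shape is more complex than any degree-1 curve.
(b) Checking where it meets the axes: it meets the y-axis at y = -1 (among the integer gridlines).
(c) Matching integer coefficients to the picture gives p.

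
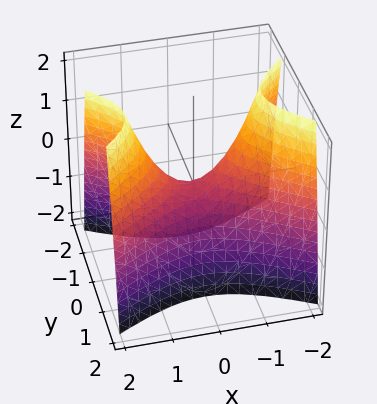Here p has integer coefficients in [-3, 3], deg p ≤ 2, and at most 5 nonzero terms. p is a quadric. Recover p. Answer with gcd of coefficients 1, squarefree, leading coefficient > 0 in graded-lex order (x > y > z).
First, degree: a hyperbolic paraboloid; a quadric, so deg p = 2.
Then, symmetries: the y ↦ −y reflection is a symmetry, so y appears only in even powers; the x ↦ −x reflection is a symmetry, so x appears only in even powers.
Next, from the visible intercepts: it meets the x-axis at x = 0 (among the integer gridlines); it meets the z-axis at z = 0 (among the integer gridlines).
Finally, putting this together gives p.

x^2 - 2*y^2 - z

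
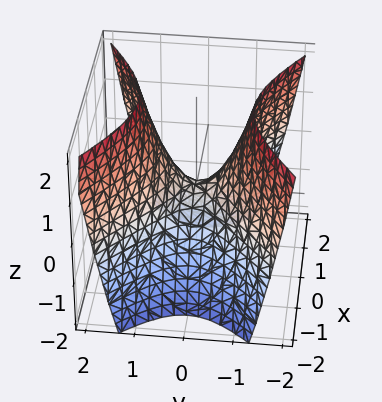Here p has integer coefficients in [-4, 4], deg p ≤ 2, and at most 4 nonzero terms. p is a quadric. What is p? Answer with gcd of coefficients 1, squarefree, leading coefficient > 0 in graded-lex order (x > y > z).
1. Degree: a saddle surface; a quadric, so deg p = 2.
2. Symmetries: mirror symmetry x ↦ −x ⇒ only even powers of x; the y ↦ −y reflection is a symmetry, so y appears only in even powers.
3. Reading off the gridlines: it crosses the x-axis at the gridline x = 0; it crosses the z-axis at the gridline z = 0; one y-axis crossing is at y = 0.
4. The integer polynomial consistent with all of this is the stated p.

2*x^2 - 3*y^2 + 2*z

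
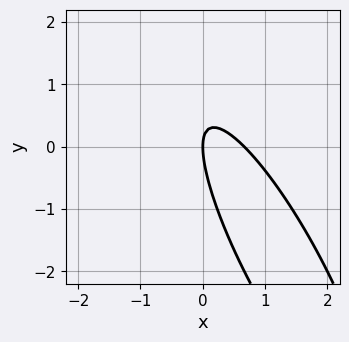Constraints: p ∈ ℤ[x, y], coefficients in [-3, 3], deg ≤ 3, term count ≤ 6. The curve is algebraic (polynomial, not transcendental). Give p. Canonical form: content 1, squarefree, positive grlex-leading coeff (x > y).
3*x^2 + 3*x*y + y^2 - 2*x

The degree is 2 — the shape is more complex than any degree-1 curve.
From the axis intercepts and sections: one y-axis crossing is at y = 0; it crosses the x-axis at the gridline x = 0.
The integer polynomial consistent with all of this is the stated p.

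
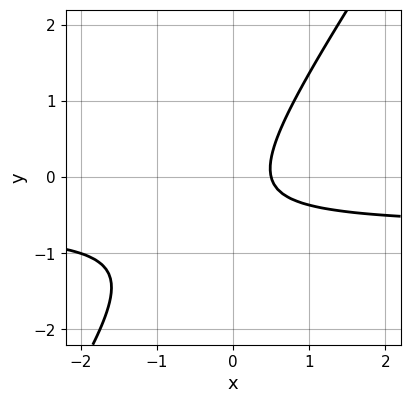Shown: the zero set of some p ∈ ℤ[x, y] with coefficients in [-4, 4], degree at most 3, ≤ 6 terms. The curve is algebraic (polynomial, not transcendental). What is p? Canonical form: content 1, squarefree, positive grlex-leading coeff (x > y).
1. The degree is 2 — no degree-1 curve has this shape.
2. Against the integer gridlines: it misses every integer gridline on the y-axis.
3. These observations pin down the coefficients.

3*x*y - 2*y^2 + 2*x - y - 1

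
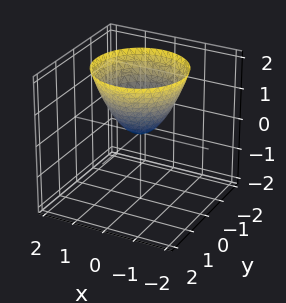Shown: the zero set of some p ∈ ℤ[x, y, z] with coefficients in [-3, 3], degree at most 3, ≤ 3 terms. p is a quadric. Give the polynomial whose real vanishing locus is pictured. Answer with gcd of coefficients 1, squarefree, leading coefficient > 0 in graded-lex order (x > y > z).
x^2 + y^2 - z

First, degree: a single bowl opening along one axis; a quadric, so deg p = 2.
Then, symmetries: rotational symmetry about the z-axis ⇒ p depends on x, y only through x² + y².
Next, from the axis intercepts and sections: it crosses the y-axis at the gridline y = 0; a circular section at z = 2 has radius between 1 and 2; it meets the x-axis at x = 0 (among the integer gridlines).
Finally, solving for integer coefficients yields p as stated.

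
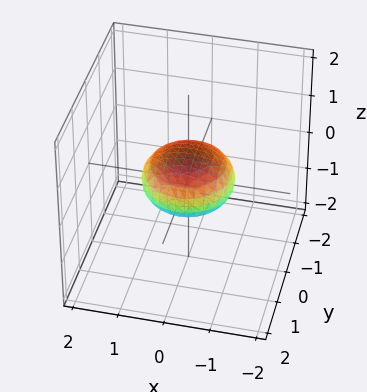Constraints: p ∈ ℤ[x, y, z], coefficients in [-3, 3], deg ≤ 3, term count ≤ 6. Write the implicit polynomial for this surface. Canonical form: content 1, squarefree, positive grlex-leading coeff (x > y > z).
1. The degree is 2 — the shape is more complex than any degree-1 surface.
2. Symmetries: every cross-section ⟂ z is a circle, so x, y appear only via x² + y².
3. Observable constraints: the x-axis gridline crossings are at x ∈ {-1, 1}; a circular section at z = 0 has radius exactly 1.
4. Matching integer coefficients to the picture gives p. Check: (0, 1, 0) on the y-axis lies on the surface, and p(0, 1, 0) = 0. ✓

x^2 + y^2 + 2*z^2 - 1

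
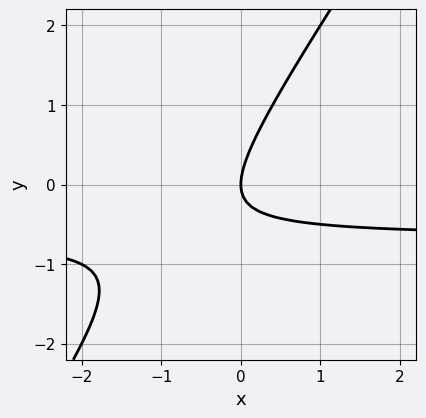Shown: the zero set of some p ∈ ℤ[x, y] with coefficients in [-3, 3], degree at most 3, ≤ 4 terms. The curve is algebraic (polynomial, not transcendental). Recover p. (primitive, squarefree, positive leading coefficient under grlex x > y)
First, deg p = 2. A generic line meets the curve in up to 2 points.
Next, observable constraints: one x-axis crossing is at x = 0; it crosses the y-axis at the gridline y = 0.
Finally, assembling these constraints gives the stated polynomial.

3*x*y - 2*y^2 + 2*x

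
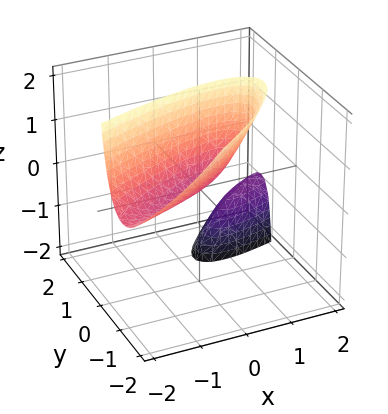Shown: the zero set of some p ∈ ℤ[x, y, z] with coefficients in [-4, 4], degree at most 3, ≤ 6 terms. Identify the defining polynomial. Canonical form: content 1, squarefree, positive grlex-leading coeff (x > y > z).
x^2 - 3*x*y + 3*y^2 + 2*y*z - z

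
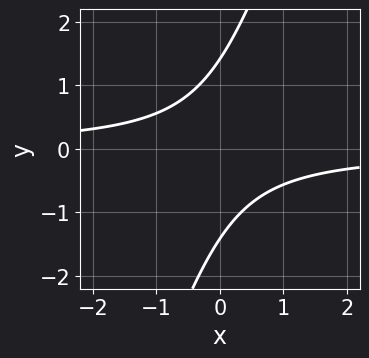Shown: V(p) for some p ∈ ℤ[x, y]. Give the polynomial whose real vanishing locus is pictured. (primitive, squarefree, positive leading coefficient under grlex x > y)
3*x*y - y^2 + 2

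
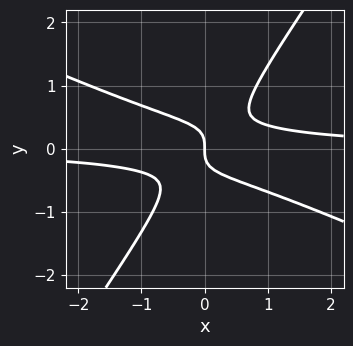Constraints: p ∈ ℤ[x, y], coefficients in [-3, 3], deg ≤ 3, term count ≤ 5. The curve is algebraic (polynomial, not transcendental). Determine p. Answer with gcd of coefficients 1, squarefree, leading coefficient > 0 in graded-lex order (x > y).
2*x^2*y + 3*x*y^2 - 3*y^3 - x

First, degree: no degree-2 curve has this shape, so deg p = 3.
Next, checking where it meets the axes: it crosses the x-axis at the gridline x = 0; it meets the y-axis at y = 0 (among the integer gridlines).
Finally, together with the visible shape, these determine p as stated.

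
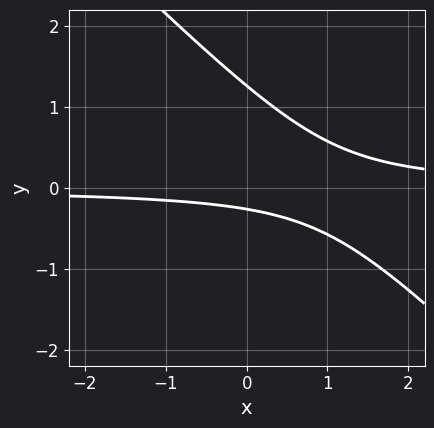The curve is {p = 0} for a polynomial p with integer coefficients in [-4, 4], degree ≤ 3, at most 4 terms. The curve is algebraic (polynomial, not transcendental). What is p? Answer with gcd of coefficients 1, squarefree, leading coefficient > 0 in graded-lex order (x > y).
3*x*y + 3*y^2 - 3*y - 1

The degree is 2 — a generic line meets the curve in up to 2 points.
Observable constraints: the curve avoids every integer x-axis point in the box.
Assembling these constraints gives the stated polynomial.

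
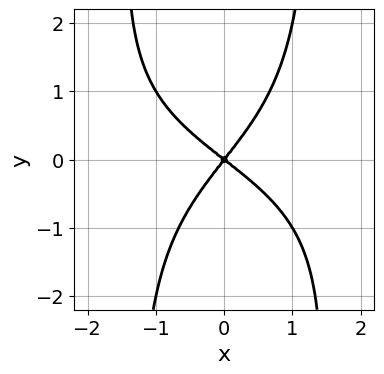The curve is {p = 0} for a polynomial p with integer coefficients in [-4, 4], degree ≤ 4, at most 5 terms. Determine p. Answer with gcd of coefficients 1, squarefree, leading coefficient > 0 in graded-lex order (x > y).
(a) The degree is 4 — a generic line meets the curve in up to 4 points.
(b) From the visible intercepts: it crosses the x-axis at the gridline x = 0; it crosses the y-axis at the gridline y = 0.
(c) Putting this together gives p.

x^2*y^2 + 2*x^2 + x*y - 2*y^2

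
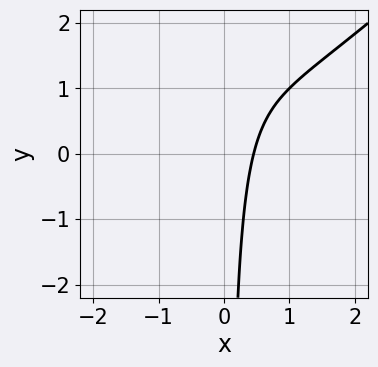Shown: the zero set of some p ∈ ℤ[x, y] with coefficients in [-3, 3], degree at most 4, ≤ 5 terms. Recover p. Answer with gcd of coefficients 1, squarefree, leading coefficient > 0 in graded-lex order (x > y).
First, deg p = 3.
Then, against the integer gridlines: it misses every integer gridline on the y-axis.
Finally, solving for integer coefficients yields p as stated.

x^3 - x^2*y - x*y + 2*x - 1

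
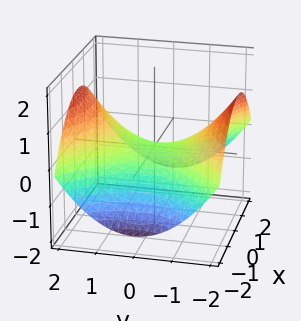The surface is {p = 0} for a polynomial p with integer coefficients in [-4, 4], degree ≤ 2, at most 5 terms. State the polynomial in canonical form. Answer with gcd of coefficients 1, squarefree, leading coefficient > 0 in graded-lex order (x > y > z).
(a) Degree: a saddle surface; a quadric, so deg p = 2.
(b) Symmetries: it's symmetric under x → −x, forcing even powers of x; mirror symmetry y ↦ −y ⇒ only even powers of y.
(c) Against the integer gridlines: one x-axis crossing is at x = 0; it crosses the z-axis at the gridline z = 0.
(d) Together with the visible shape, these determine p as stated.

x^2 - y^2 + 3*z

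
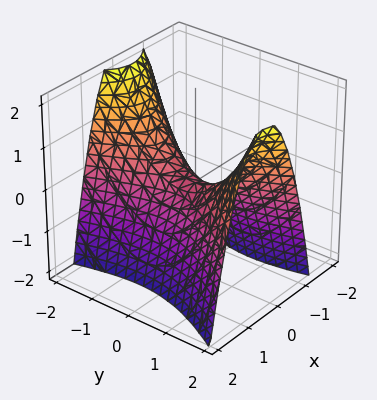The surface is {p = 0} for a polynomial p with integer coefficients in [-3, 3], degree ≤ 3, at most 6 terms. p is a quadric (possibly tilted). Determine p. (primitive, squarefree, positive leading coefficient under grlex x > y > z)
3*x^2 - x*y - y^2 + 2*z

(a) The degree is 2 — the shape is more complex than any degree-1 surface.
(b) From the axis intercepts and sections: it crosses the z-axis at the gridline z = 0; one x-axis crossing is at x = 0; one y-axis crossing is at y = 0.
(c) Together with the visible shape, these determine p as stated.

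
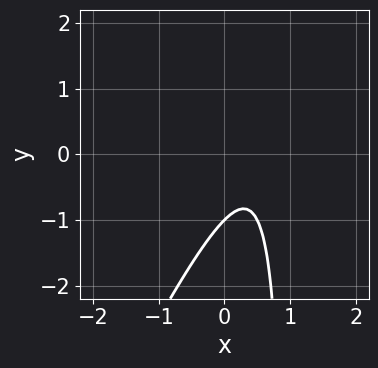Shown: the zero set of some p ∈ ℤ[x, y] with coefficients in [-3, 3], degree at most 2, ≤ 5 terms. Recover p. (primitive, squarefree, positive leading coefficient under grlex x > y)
(a) Degree: the shape is more complex than any degree-1 curve, so deg p = 2.
(b) Checking where it meets the axes: no x-intercept at any integer in the box; one y-axis crossing is at y = -1.
(c) Together with the visible shape, these determine p as stated.

2*x^2 - x*y - 2*x + y + 1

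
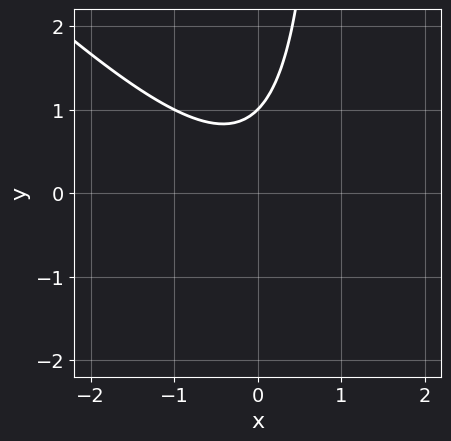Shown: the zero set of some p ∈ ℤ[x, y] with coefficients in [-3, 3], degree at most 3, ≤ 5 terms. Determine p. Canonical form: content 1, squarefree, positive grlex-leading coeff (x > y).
First, deg p = 2. No degree-1 curve has this shape.
Then, from the visible intercepts: it misses every integer gridline on the x-axis; it meets the y-axis at y = 1 (among the integer gridlines).
Finally, matching integer coefficients to the picture gives p.

x^2 + x*y - y + 1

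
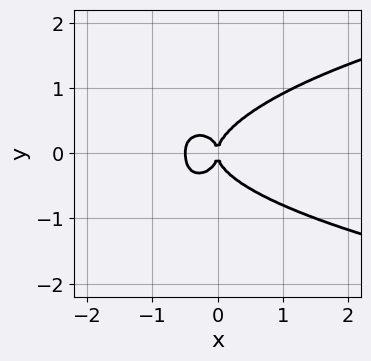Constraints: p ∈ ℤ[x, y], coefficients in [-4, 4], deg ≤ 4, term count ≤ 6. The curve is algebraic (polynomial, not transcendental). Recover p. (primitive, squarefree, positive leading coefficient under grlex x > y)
2*x^2*y^2 - x*y^3 + 3*y^4 - 2*x^3 - x^2

1. deg p = 4.
2. Observable constraints: it crosses the y-axis at the gridline y = 0; it crosses the x-axis at the gridline x = 0.
3. The integer polynomial consistent with all of this is the stated p.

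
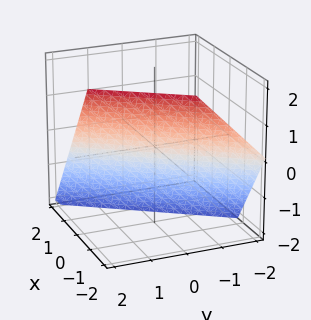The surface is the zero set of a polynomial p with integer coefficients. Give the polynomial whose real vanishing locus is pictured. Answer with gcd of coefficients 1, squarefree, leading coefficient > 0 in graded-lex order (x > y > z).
3*x - 2*y + 2*z + 2

First, the degree is 1 — the surface is flat (a plane).
Then, against the integer gridlines: it meets the y-axis at y = 1 (among the integer gridlines); it crosses the z-axis at the gridline z = -1.
Finally, putting this together gives p.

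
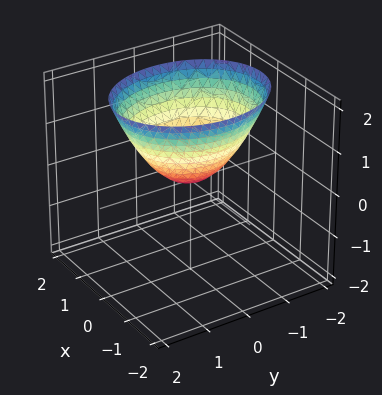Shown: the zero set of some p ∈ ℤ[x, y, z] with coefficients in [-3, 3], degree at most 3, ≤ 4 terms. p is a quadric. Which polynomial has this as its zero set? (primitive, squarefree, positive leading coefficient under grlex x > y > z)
First, the degree is 2 — a single bowl opening along one axis; a quadric.
Next, symmetries: the x ↦ −x reflection is a symmetry, so x appears only in even powers; it's symmetric under y → −y, forcing even powers of y.
Then, reading off the gridlines: one z-axis crossing is at z = 0; it meets the y-axis at y = 0 (among the integer gridlines); one x-axis crossing is at x = 0.
Finally, these observations pin down the coefficients.

3*x^2 + 2*y^2 - 3*z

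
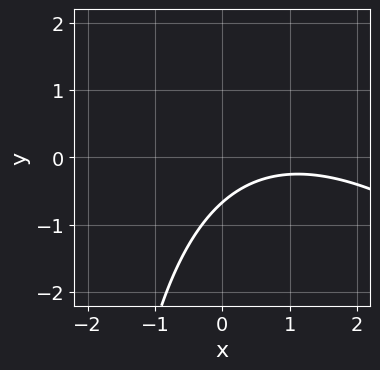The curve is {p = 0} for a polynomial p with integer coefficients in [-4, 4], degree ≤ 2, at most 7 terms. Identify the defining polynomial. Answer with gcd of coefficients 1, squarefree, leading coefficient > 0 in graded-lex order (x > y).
x^2 + x*y - 2*x + 3*y + 2

(a) Degree: the shape is more complex than any degree-1 curve, so deg p = 2.
(b) Checking where it meets the axes: no x-intercept at any integer in the box.
(c) Putting this together gives p.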